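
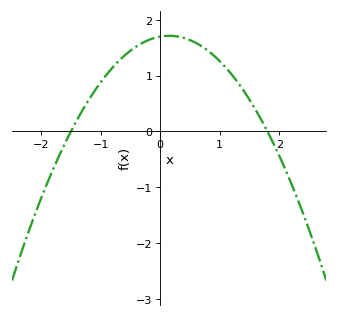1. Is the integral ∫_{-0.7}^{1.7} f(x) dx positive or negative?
positive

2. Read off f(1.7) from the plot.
0.2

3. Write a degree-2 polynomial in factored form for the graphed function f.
y = -0.63(x + 1.5)(x - 1.8)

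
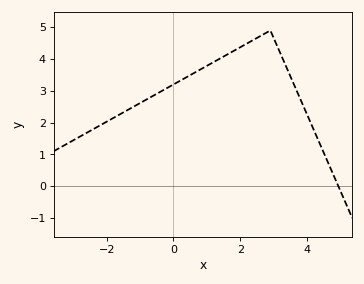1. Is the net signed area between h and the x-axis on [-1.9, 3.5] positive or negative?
positive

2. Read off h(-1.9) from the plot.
2.1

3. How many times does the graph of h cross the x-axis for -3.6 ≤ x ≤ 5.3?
1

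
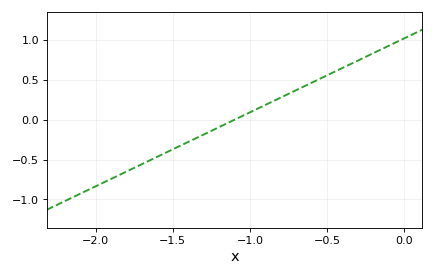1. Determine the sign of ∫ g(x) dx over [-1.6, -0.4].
positive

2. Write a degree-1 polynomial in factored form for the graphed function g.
y = 0.93(x + 1.1)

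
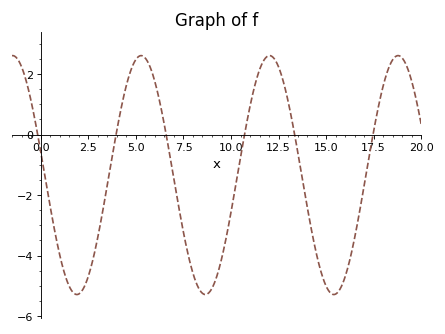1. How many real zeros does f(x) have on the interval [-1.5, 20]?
6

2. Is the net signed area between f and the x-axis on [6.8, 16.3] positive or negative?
negative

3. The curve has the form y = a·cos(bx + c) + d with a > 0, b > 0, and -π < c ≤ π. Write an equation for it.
y = 3.95cos(0.93x + 1.4) - 1.34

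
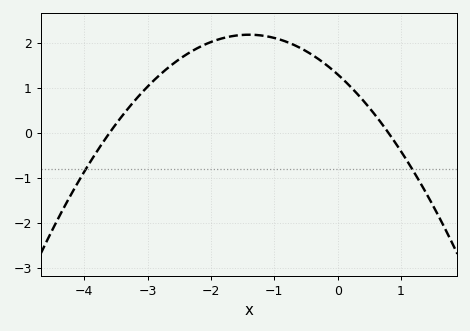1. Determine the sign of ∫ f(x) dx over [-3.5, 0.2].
positive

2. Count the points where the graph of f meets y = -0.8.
2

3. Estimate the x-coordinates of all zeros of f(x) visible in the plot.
-3.6, 0.8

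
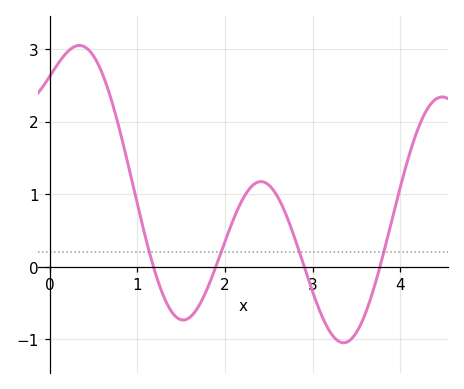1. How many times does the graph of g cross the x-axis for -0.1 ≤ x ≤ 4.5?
4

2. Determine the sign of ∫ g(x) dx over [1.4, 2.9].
positive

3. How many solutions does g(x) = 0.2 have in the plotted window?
4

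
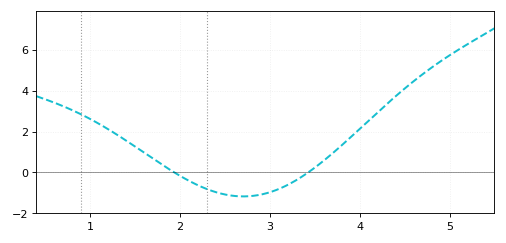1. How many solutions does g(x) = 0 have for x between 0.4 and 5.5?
2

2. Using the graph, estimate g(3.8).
1.33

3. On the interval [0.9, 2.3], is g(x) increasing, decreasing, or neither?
decreasing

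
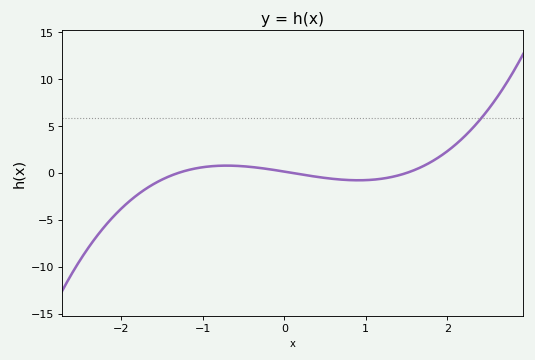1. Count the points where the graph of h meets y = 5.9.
1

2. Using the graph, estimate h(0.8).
-0.761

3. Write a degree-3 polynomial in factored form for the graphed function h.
y = 0.74(x + 1.3)(x - 0.1)(x - 1.5)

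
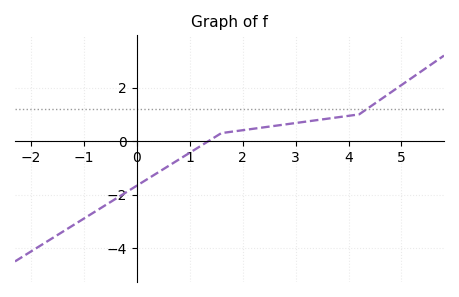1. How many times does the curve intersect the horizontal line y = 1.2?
1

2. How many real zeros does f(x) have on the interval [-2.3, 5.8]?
1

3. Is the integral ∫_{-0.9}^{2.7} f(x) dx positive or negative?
negative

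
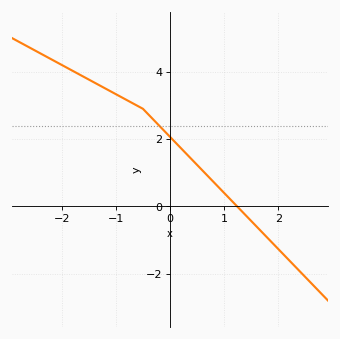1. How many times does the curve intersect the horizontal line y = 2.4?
1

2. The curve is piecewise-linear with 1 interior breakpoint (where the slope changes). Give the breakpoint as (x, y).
(-0.5, 2.9)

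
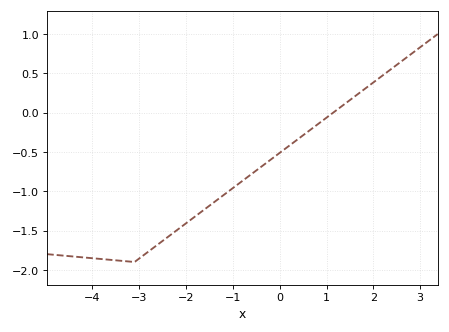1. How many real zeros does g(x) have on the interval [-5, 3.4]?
1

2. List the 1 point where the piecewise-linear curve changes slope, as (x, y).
(-3.1, -1.9)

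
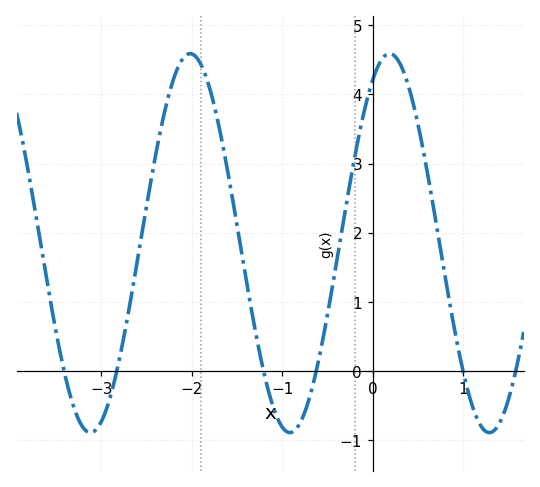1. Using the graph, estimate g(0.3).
4.4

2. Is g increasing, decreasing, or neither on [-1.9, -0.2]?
neither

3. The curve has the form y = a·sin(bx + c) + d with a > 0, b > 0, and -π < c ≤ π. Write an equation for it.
y = 2.74sin(2.9x + 1) + 1.85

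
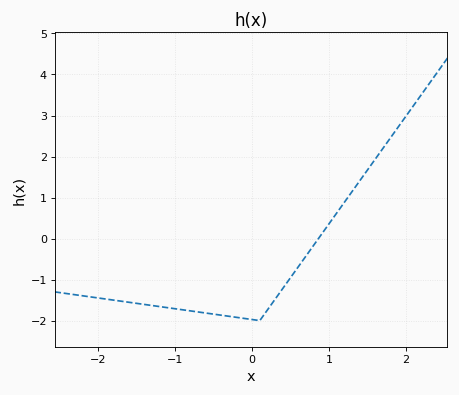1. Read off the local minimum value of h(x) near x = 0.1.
-2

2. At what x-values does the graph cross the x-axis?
0.9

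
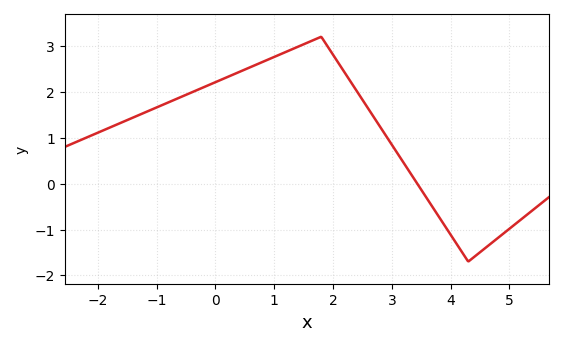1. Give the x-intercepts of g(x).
3.4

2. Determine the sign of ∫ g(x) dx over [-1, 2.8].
positive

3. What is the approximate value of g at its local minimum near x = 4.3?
-1.7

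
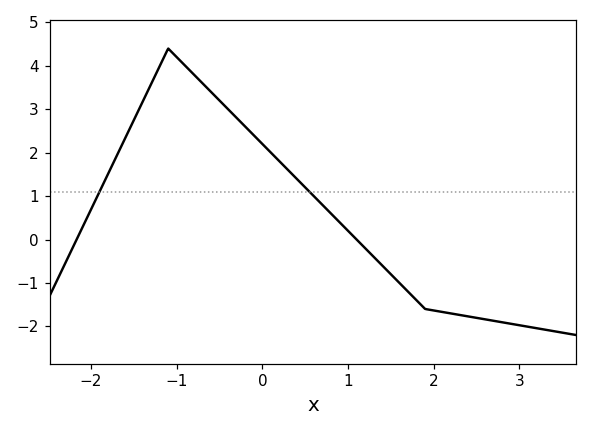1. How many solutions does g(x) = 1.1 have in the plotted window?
2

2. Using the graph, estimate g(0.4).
1.4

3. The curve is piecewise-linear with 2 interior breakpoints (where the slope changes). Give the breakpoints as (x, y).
(-1.1, 4.4); (1.9, -1.6)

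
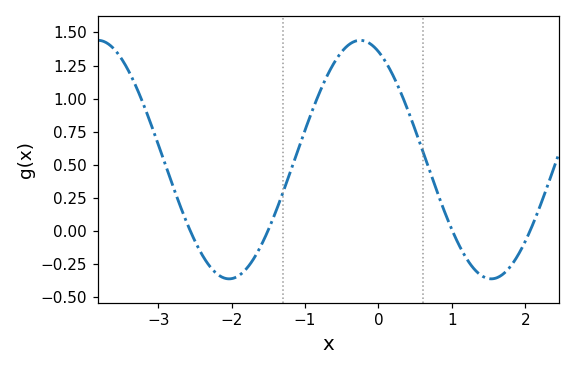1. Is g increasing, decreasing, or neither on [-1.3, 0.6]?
neither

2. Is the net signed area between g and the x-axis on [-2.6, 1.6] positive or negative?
positive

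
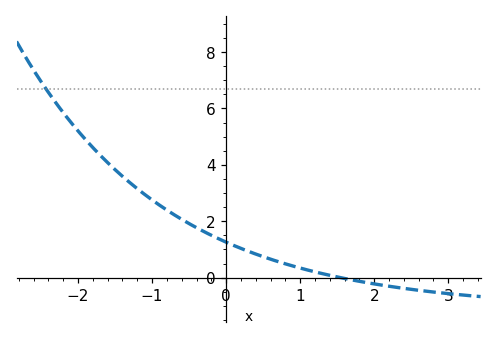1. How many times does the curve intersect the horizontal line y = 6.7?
1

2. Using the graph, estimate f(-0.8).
2.4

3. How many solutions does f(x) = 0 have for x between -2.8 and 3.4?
1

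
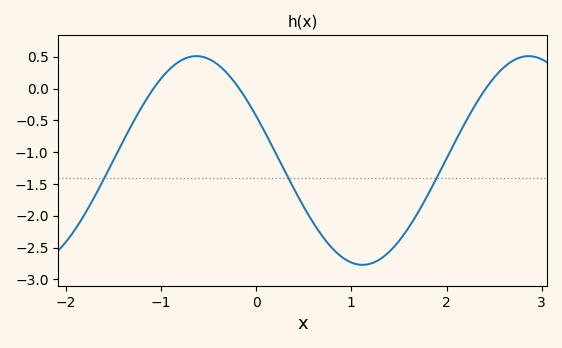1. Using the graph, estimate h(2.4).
-0.05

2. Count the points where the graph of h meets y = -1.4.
3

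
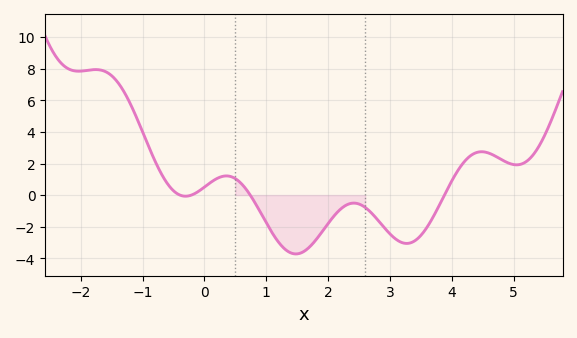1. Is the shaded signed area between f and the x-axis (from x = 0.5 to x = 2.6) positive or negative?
negative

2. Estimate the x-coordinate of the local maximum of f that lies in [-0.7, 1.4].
0.4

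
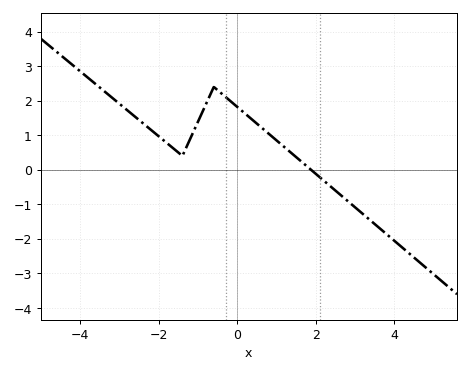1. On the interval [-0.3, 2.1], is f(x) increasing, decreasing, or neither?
decreasing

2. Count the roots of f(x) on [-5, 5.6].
1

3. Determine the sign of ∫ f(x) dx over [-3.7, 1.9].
positive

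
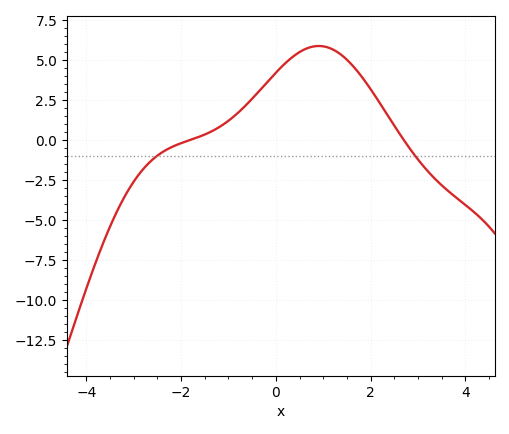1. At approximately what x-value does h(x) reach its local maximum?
1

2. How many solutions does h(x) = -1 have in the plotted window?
2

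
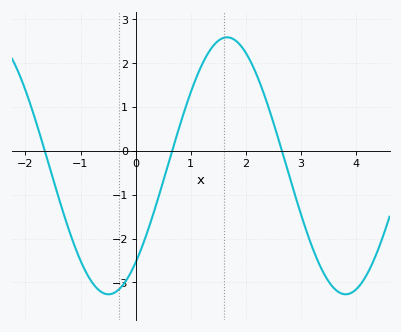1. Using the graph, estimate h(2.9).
-1.04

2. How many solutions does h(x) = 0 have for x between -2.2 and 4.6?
3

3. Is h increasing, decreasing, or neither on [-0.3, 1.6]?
increasing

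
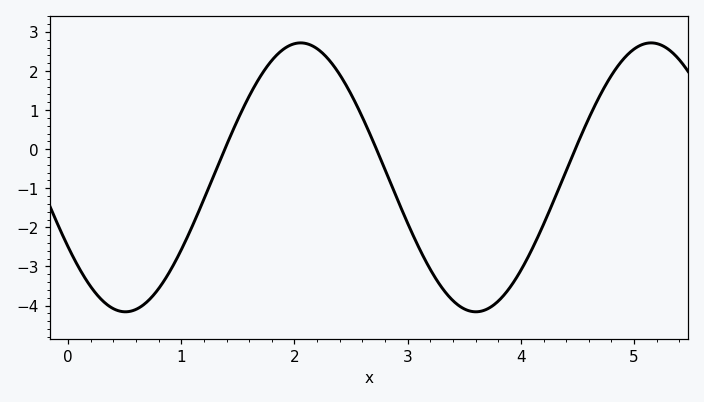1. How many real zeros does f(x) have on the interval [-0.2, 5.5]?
3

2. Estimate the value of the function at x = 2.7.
0.2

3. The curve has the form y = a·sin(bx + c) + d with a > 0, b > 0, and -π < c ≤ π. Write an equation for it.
y = 3.44sin(2x - 2.6) - 0.72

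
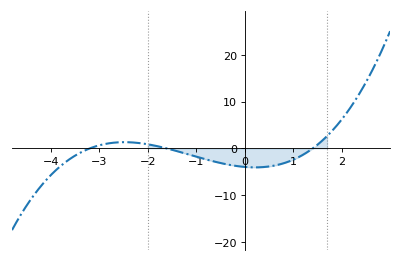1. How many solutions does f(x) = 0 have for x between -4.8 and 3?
3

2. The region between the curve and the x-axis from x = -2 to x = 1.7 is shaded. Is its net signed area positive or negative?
negative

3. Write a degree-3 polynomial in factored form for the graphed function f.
y = 0.55(x + 3.2)(x + 1.6)(x - 1.4)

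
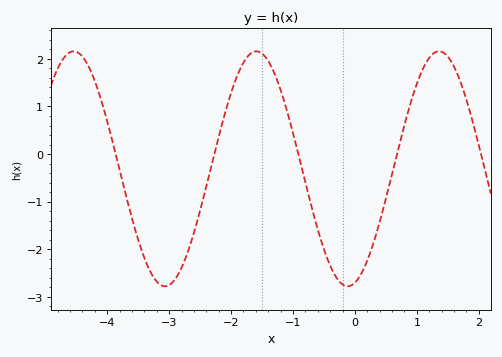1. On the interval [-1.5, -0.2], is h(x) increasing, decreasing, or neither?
decreasing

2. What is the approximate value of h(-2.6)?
-1.66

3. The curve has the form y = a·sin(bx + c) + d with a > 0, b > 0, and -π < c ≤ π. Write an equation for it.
y = 2.47sin(2.13x - 1.32) - 0.31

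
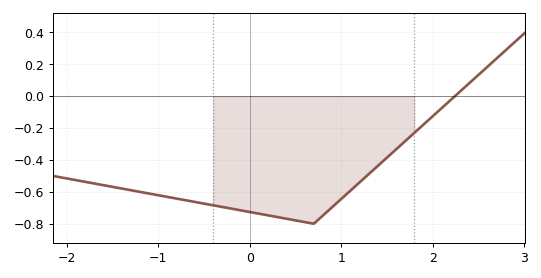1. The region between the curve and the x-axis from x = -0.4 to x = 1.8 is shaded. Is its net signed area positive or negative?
negative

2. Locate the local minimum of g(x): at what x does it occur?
0.699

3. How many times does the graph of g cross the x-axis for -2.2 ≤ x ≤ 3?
1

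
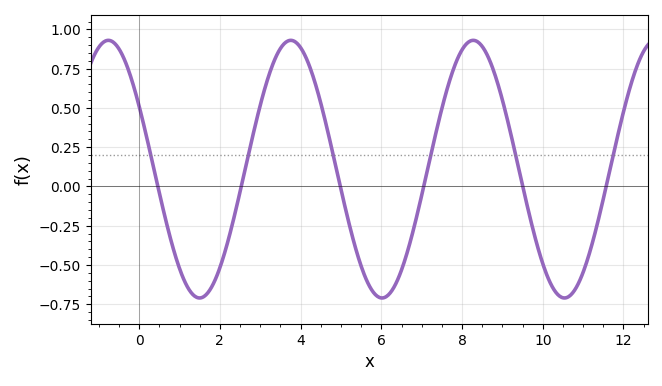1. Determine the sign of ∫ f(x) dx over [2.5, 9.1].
positive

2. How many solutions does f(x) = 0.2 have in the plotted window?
6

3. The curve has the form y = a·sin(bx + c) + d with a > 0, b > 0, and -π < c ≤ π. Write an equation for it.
y = 0.82sin(1.4x + 2.6) + 0.11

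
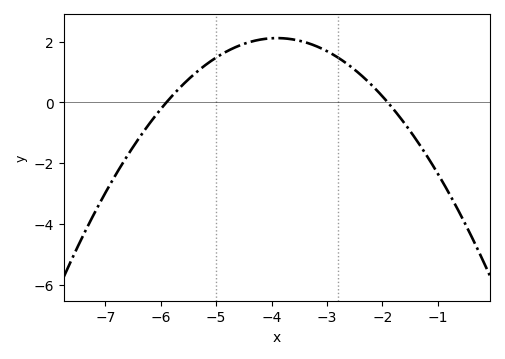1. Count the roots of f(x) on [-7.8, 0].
2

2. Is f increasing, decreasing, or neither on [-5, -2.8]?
neither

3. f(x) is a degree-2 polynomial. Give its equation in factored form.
y = -0.53(x + 5.9)(x + 1.9)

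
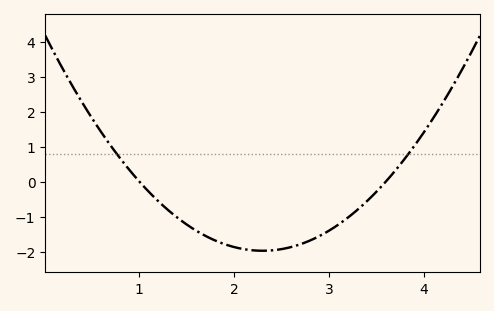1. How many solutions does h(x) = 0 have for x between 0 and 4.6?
2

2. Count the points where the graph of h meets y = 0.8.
2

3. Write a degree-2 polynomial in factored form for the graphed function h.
y = 1.17(x - 1)(x - 3.6)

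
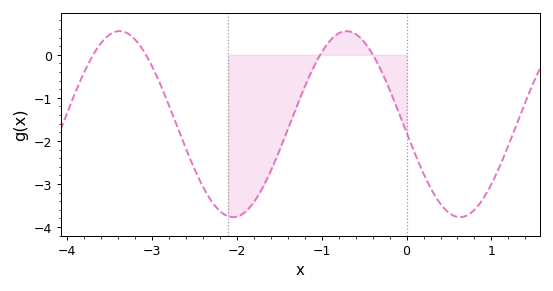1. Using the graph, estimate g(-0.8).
0.499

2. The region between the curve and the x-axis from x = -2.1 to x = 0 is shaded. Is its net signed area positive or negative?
negative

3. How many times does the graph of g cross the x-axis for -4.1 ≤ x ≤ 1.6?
4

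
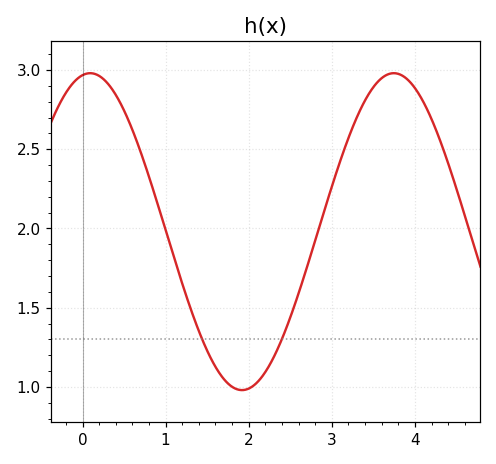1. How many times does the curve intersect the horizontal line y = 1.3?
2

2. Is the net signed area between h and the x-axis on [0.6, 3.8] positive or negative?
positive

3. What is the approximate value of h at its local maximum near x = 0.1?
3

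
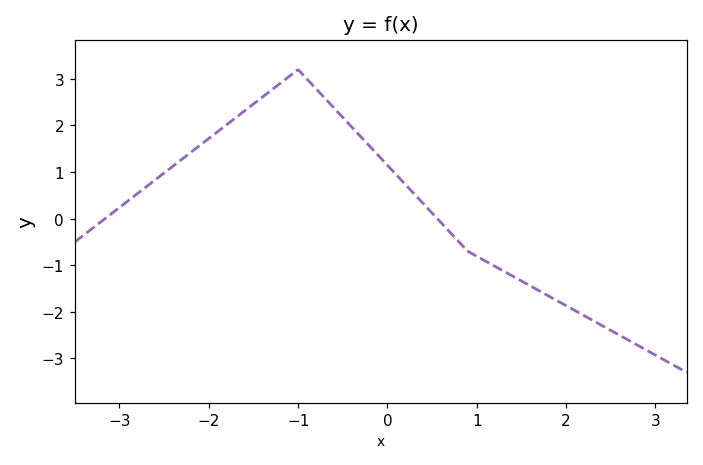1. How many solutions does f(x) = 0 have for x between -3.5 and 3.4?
2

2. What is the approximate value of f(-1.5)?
2.5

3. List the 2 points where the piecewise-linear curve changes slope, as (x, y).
(-1, 3.2); (0.9, -0.7)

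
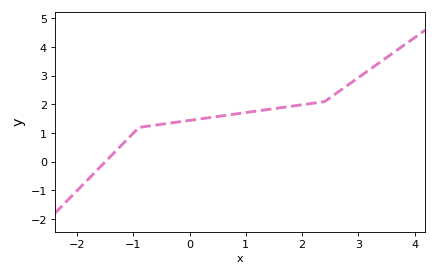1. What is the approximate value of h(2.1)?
2.02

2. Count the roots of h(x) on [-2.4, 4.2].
1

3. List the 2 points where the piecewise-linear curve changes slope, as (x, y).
(-0.9, 1.2); (2.4, 2.1)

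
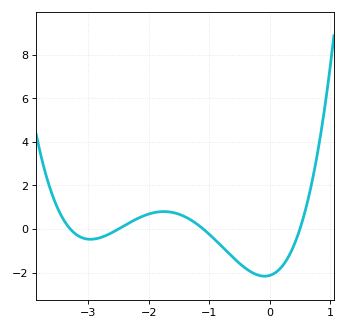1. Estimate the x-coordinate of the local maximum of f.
-1.75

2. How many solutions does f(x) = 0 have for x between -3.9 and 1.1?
4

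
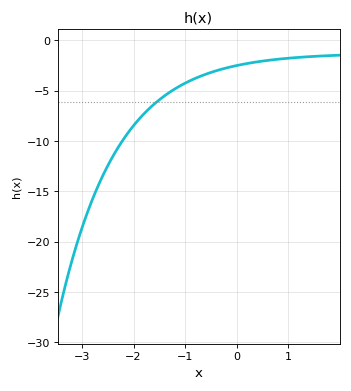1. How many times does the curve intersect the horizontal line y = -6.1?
1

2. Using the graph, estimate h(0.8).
-2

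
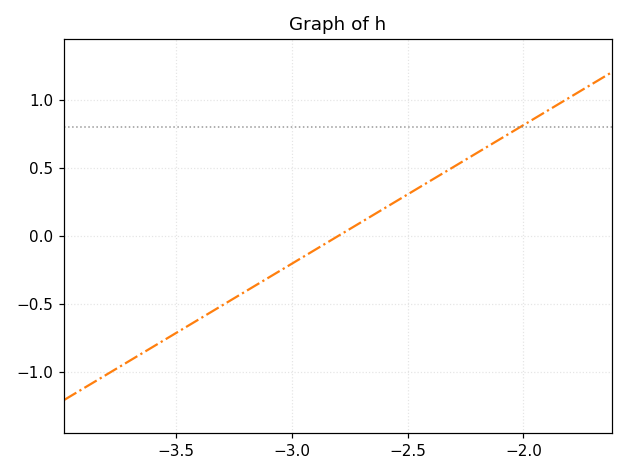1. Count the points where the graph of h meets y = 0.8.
1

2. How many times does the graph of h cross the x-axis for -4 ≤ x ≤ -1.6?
1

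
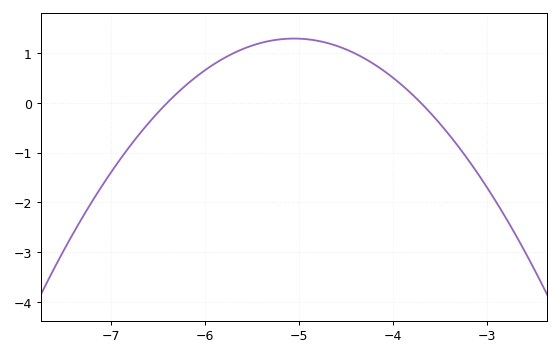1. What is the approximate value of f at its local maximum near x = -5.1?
1.29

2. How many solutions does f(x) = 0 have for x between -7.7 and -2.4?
2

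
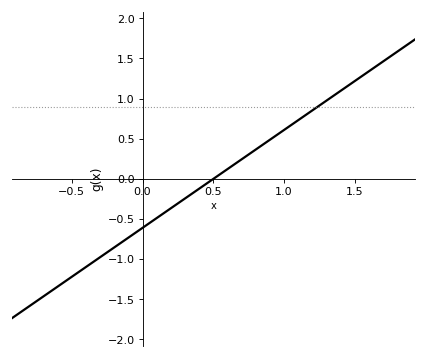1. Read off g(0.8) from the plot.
0.366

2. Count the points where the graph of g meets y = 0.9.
1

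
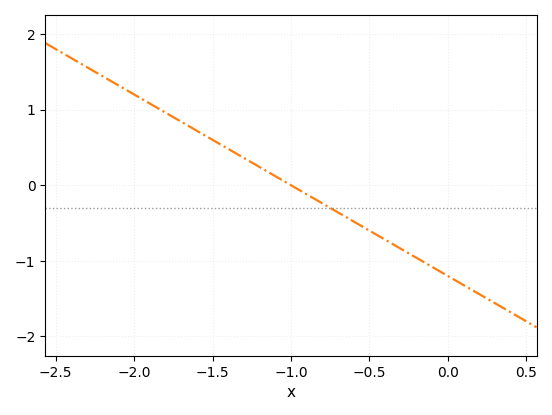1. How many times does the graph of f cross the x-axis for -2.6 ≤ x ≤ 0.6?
1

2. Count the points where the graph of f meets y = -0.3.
1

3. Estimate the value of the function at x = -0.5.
-0.6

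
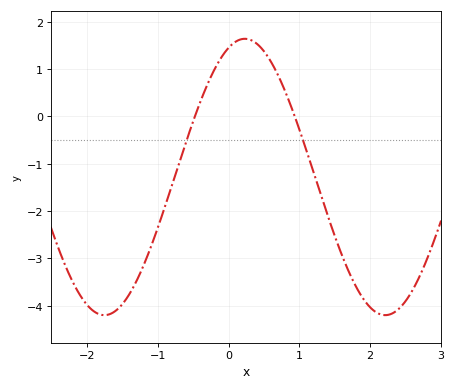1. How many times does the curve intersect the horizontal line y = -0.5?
2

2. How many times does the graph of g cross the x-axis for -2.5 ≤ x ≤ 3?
2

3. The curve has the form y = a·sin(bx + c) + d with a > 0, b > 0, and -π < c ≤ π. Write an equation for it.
y = 2.92sin(1.58x + 1.21) - 1.28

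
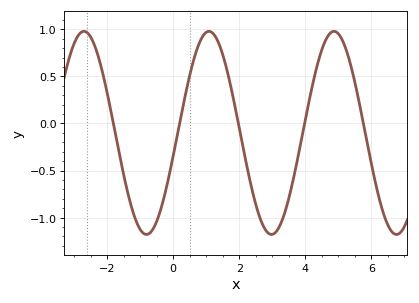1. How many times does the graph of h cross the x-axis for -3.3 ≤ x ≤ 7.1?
5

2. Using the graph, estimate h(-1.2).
-0.959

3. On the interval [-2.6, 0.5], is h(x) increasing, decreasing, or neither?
neither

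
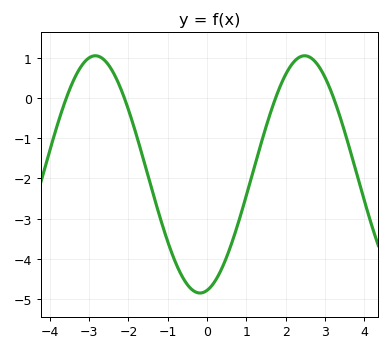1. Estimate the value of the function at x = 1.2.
-1.7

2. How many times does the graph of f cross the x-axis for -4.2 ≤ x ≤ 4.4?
4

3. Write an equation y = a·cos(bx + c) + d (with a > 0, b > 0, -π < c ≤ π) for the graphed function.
y = 2.95cos(1.2x - 2.9) - 1.9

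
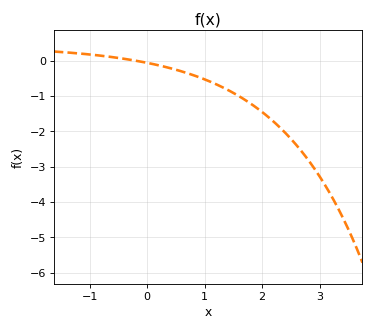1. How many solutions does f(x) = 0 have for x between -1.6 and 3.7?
1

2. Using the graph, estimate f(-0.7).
0.1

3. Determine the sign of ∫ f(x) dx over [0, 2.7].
negative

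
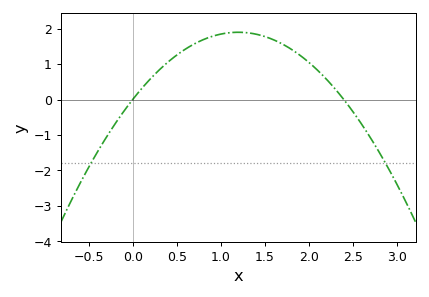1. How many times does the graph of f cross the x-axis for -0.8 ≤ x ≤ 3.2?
2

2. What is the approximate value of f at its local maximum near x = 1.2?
1.9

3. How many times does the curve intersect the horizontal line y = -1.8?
2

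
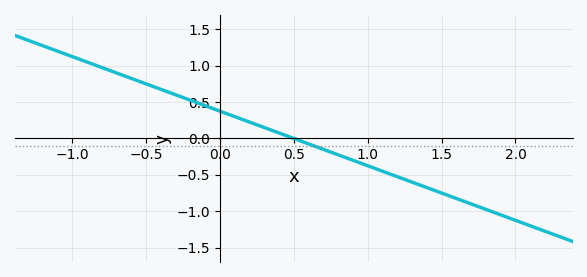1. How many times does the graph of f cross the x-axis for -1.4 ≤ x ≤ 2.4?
1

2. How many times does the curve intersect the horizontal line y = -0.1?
1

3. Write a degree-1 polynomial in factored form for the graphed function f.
y = -0.75(x - 0.5)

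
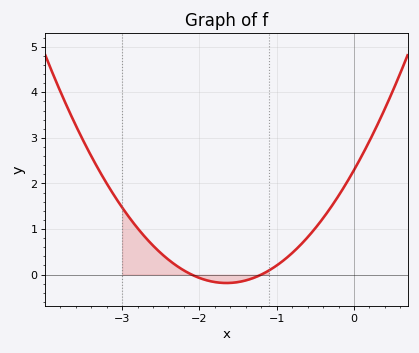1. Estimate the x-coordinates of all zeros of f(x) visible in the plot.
-2.1, -1.2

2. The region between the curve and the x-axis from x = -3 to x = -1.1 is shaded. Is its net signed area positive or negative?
positive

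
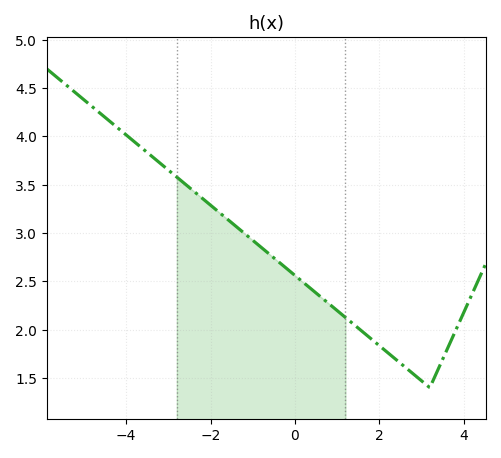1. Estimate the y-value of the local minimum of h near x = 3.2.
1.4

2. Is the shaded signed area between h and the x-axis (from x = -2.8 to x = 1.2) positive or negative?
positive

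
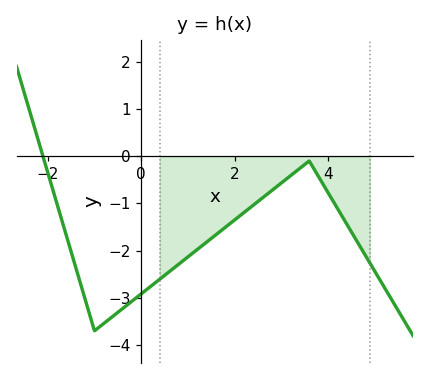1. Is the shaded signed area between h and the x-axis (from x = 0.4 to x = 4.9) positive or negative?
negative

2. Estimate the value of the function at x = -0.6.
-3.4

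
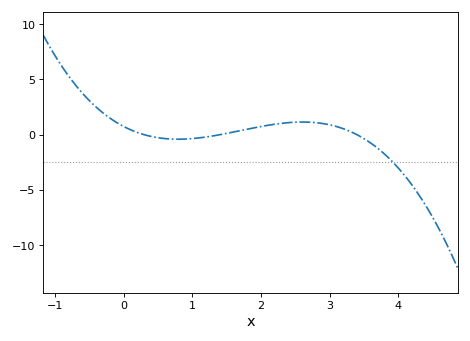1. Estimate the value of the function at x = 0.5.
-0.271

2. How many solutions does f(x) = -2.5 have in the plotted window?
1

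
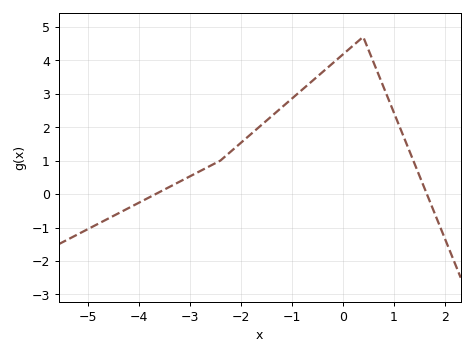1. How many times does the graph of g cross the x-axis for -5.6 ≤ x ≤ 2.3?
2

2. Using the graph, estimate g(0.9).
2.8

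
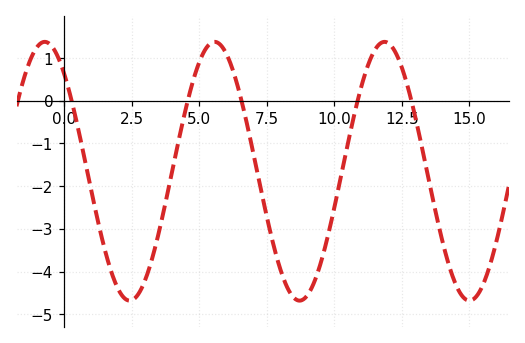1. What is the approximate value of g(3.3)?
-3.6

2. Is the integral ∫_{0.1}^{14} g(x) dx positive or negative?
negative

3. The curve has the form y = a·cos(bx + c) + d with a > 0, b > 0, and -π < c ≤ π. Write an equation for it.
y = 3.03cos(1x + 0.71) - 1.65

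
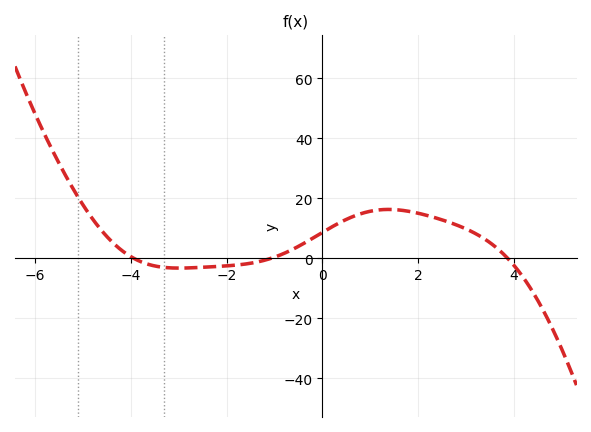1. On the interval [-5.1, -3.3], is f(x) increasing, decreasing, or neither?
decreasing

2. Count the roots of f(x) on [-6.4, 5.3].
3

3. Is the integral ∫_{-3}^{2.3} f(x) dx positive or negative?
positive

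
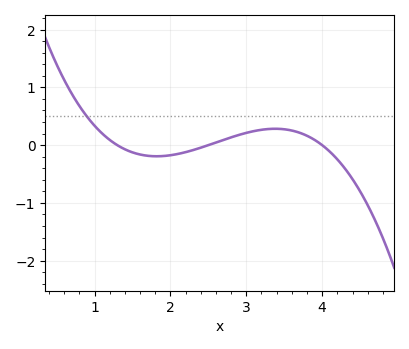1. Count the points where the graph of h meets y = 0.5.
1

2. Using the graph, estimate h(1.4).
-0.071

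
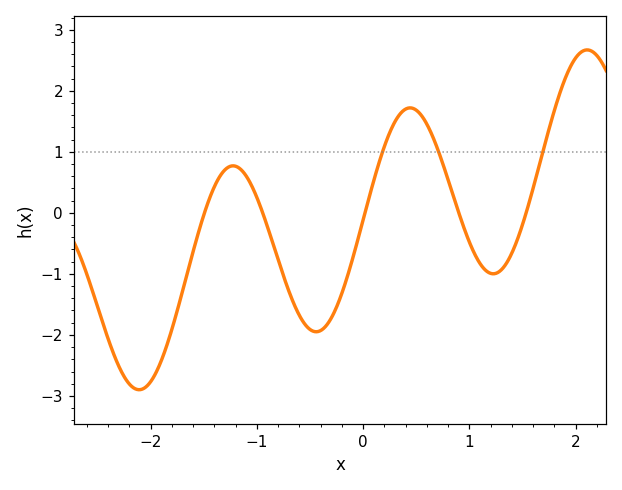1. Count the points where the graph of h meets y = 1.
3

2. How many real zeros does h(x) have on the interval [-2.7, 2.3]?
5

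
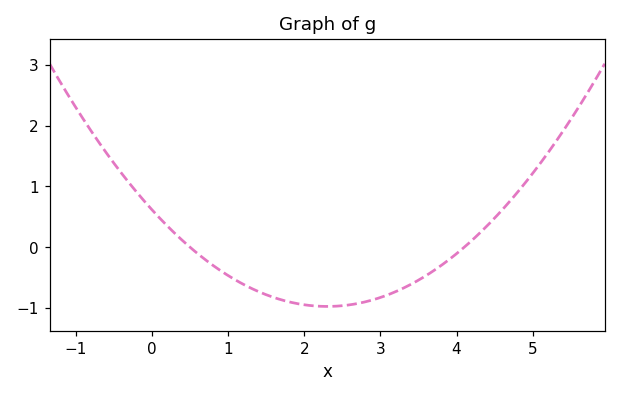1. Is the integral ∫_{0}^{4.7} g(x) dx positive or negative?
negative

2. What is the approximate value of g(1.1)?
-0.5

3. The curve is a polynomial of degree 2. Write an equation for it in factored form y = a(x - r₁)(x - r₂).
y = 0.3(x - 0.5)(x - 4.1)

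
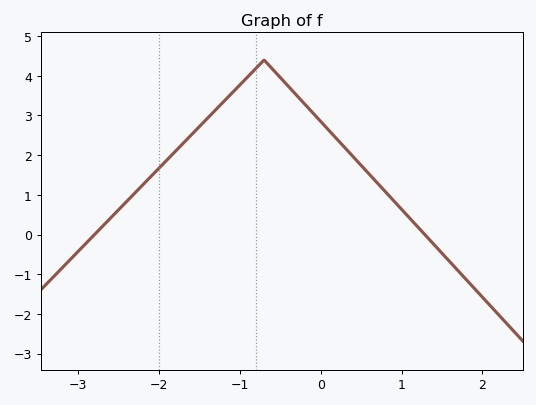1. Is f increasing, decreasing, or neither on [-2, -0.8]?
increasing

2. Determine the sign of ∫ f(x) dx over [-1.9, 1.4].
positive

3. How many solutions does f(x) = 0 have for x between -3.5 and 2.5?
2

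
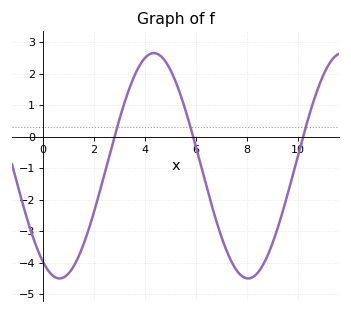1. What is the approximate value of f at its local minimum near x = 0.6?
-4.5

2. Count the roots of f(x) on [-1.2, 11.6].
3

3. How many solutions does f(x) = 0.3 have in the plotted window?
3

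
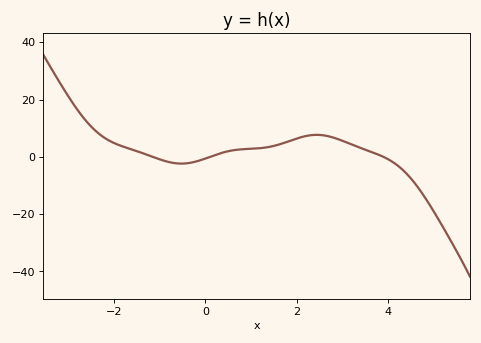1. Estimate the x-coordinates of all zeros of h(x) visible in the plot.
-1.15, 0.097, 3.91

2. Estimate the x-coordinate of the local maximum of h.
2.44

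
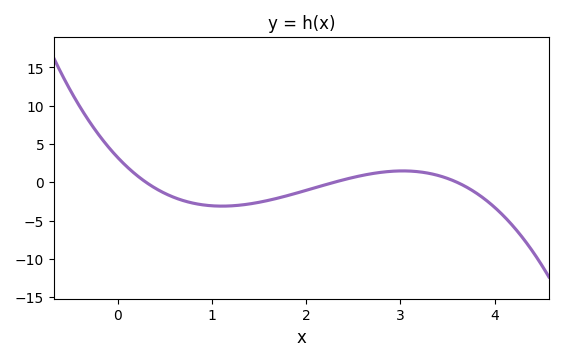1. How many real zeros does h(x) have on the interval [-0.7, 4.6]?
3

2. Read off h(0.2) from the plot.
0.928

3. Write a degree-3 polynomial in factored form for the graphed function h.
y = -1.3(x - 0.3)(x - 2.3)(x - 3.6)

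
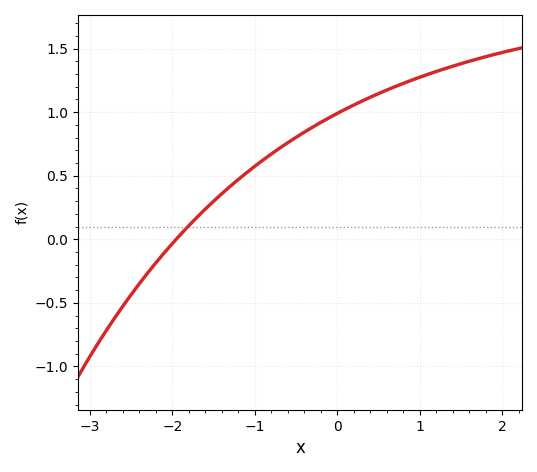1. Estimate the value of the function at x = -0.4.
0.842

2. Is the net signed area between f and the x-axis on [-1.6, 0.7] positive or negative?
positive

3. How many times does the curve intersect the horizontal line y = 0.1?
1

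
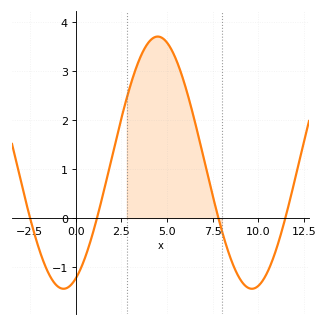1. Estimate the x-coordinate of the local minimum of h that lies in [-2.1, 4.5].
-0.659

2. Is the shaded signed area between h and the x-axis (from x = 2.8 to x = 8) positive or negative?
positive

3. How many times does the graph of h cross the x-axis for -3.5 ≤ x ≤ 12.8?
4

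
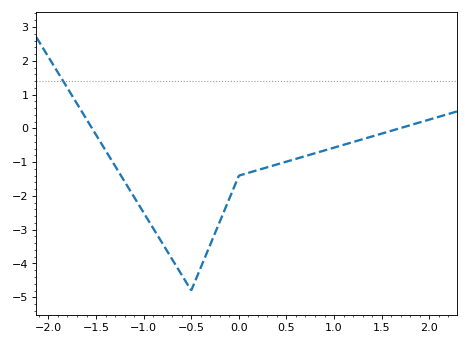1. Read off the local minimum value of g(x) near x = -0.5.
-4.8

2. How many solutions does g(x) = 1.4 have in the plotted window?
1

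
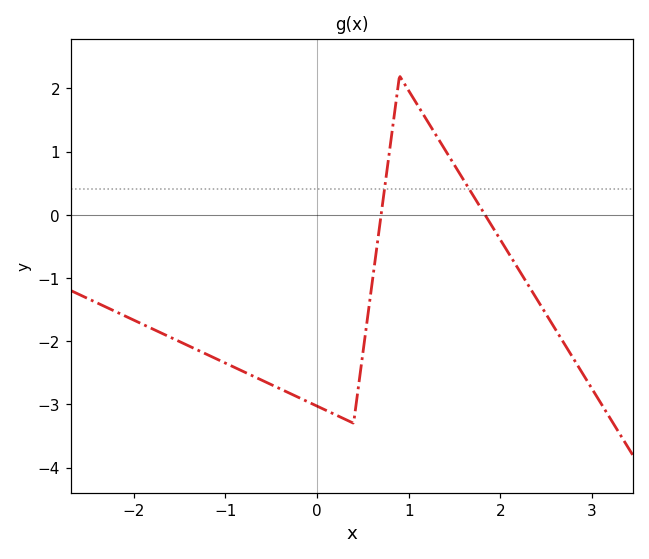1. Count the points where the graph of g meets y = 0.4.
2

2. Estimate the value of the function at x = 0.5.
-2.2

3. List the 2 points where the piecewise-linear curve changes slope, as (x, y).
(0.4, -3.3); (0.9, 2.2)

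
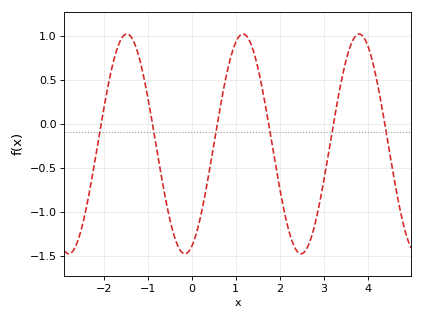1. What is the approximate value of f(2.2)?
-1.2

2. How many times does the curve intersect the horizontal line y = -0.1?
6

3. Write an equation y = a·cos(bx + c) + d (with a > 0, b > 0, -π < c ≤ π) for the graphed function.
y = 1.25cos(2.38x - 2.77) - 0.23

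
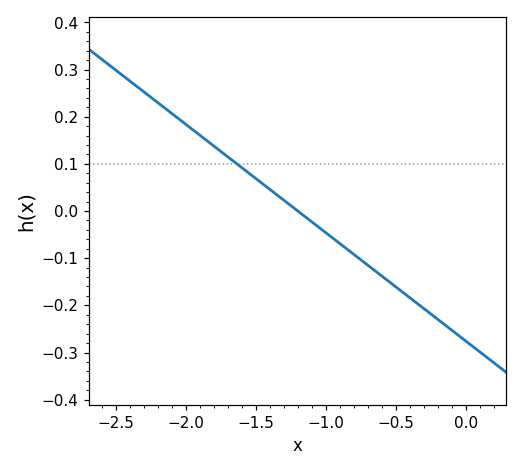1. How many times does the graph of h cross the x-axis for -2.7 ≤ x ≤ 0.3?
1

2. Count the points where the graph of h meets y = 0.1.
1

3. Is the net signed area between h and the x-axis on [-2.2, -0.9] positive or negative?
positive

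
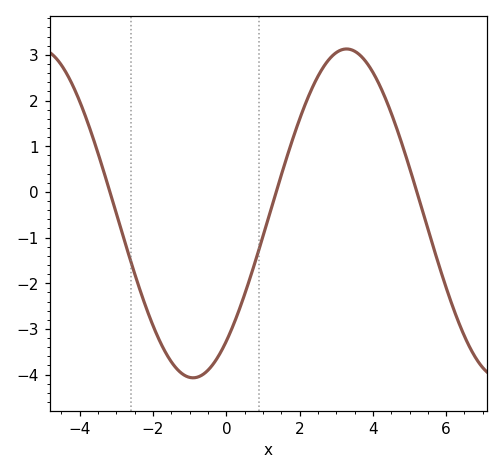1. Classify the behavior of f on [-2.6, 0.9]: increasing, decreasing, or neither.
neither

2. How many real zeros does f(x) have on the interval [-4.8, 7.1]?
3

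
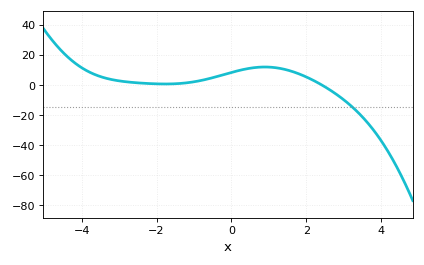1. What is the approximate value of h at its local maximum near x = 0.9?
12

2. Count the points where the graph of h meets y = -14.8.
1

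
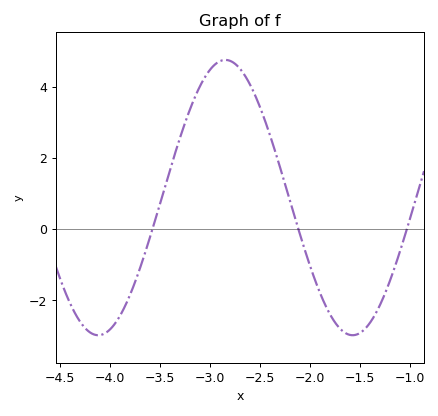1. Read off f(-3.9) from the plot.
-2.43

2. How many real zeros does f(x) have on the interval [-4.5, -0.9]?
3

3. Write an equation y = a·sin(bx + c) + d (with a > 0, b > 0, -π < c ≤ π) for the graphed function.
y = 3.87sin(2.47x + 2.32) + 0.88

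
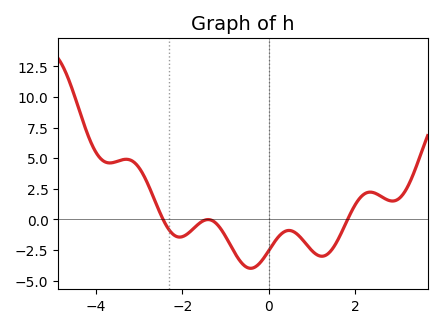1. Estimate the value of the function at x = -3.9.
5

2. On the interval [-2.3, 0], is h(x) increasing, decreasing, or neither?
neither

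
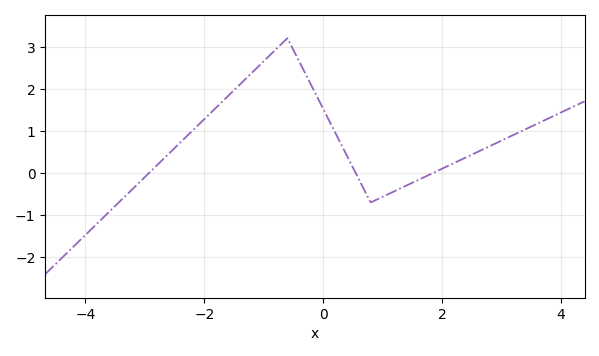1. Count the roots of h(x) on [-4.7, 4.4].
3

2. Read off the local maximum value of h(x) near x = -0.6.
3.2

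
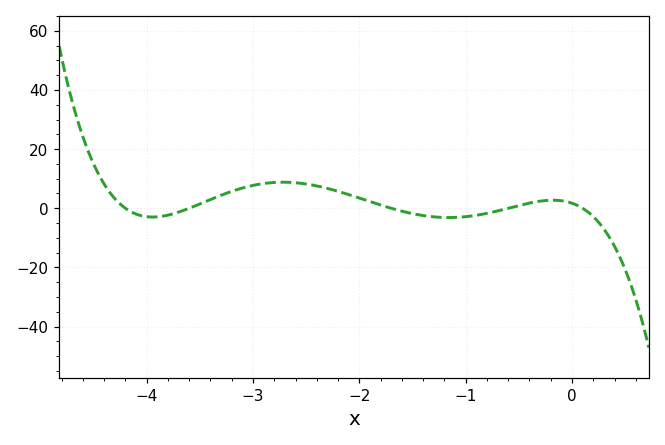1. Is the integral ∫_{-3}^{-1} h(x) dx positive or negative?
positive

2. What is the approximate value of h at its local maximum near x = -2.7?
8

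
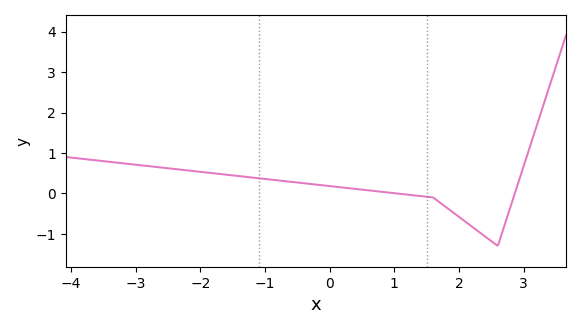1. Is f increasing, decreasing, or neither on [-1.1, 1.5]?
decreasing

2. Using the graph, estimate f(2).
-0.6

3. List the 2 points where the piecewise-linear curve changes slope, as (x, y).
(1.6, -0.1); (2.6, -1.3)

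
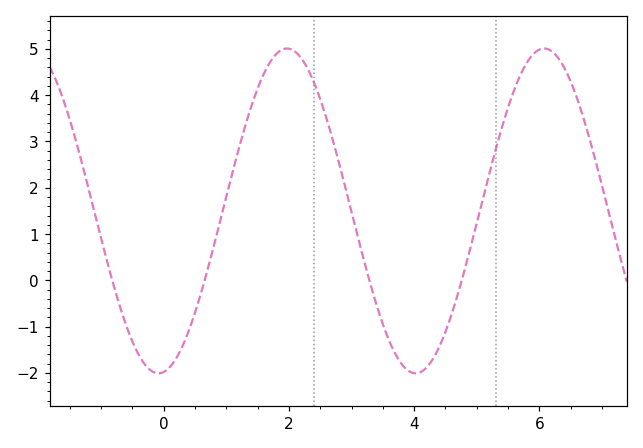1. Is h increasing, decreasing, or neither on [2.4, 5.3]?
neither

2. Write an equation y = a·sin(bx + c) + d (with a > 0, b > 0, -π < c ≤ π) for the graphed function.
y = 3.51sin(1.53x - 1.44) + 1.5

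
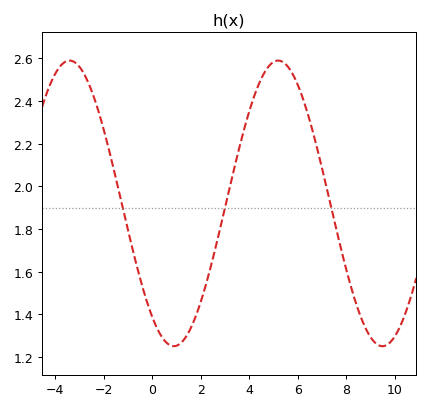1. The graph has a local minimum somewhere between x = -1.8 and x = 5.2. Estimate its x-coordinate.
0.8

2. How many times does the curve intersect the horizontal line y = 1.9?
3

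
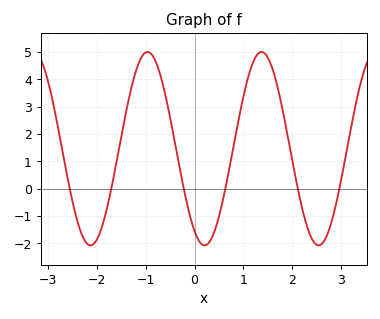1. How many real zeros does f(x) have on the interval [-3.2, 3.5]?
6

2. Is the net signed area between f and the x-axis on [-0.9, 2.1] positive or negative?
positive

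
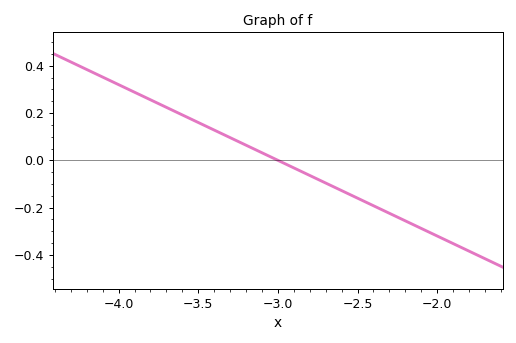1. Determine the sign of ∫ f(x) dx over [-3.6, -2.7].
positive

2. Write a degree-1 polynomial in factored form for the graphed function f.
y = -0.32(x + 3)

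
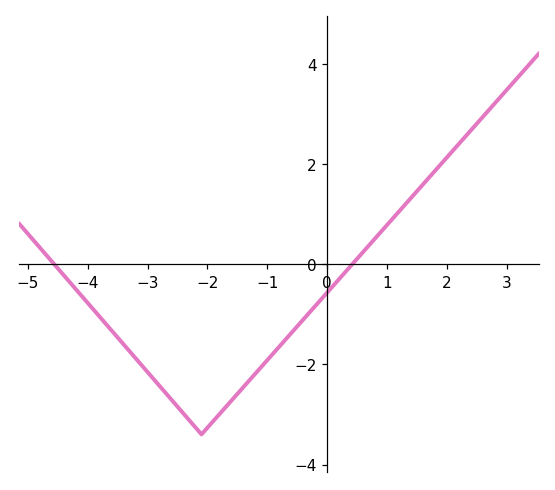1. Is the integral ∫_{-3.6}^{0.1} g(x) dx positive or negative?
negative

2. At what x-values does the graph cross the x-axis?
-4.56, 0.418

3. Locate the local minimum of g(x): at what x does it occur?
-2.1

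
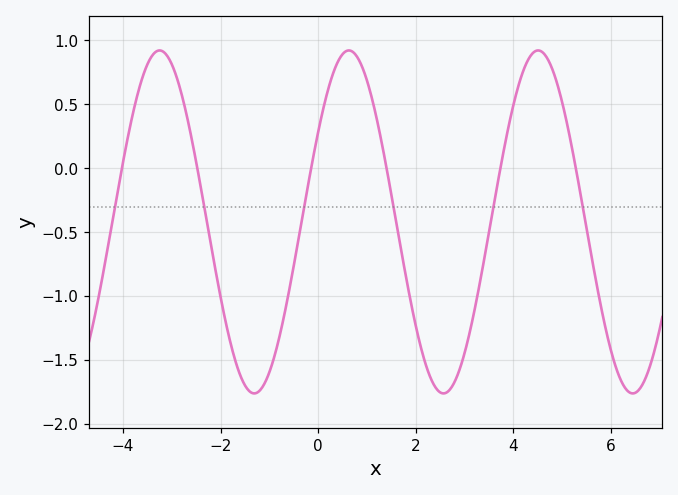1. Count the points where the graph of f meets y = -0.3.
6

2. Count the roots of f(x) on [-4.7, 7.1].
6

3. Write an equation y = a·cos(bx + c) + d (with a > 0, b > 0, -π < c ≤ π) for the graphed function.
y = 1.34cos(1.6x - 1) - 0.42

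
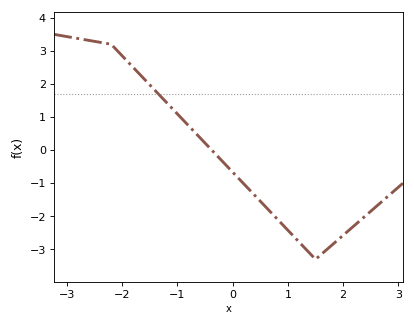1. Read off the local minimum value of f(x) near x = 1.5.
-3.3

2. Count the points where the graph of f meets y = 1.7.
1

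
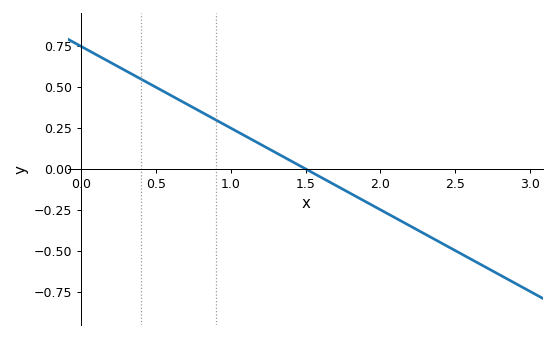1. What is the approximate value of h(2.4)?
-0.44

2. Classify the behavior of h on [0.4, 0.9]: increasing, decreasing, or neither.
decreasing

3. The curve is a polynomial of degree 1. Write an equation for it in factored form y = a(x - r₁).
y = -0.5(x - 1.5)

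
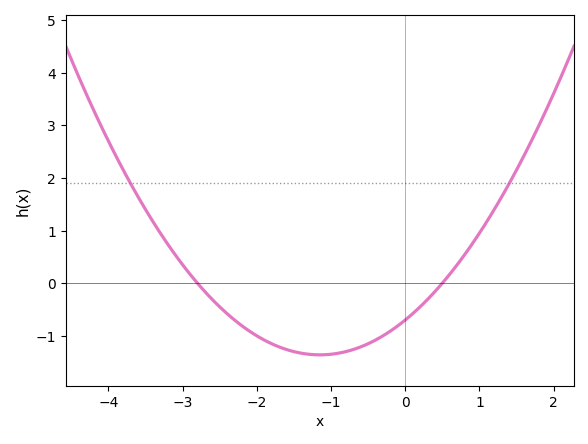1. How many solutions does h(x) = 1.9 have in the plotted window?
2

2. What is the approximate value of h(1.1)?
1.17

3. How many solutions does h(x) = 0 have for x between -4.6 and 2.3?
2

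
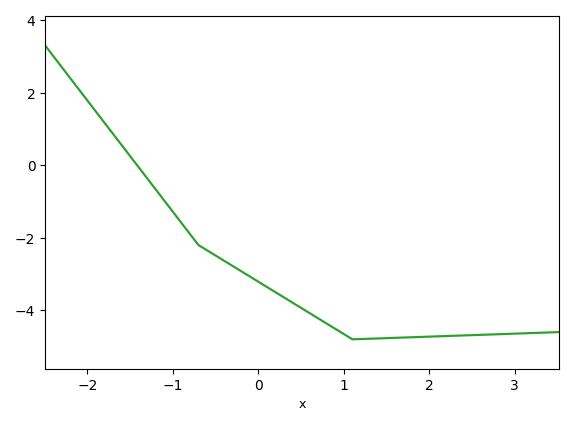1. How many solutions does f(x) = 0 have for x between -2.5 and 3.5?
1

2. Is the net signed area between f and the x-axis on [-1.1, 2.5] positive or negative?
negative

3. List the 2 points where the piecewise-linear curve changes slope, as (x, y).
(-0.7, -2.2); (1.1, -4.8)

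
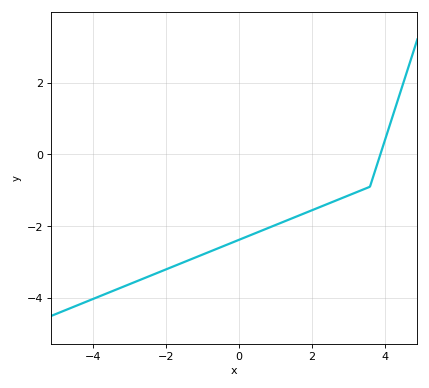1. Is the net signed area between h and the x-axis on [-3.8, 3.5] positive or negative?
negative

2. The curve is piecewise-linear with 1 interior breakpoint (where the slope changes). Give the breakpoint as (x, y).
(3.6, -0.9)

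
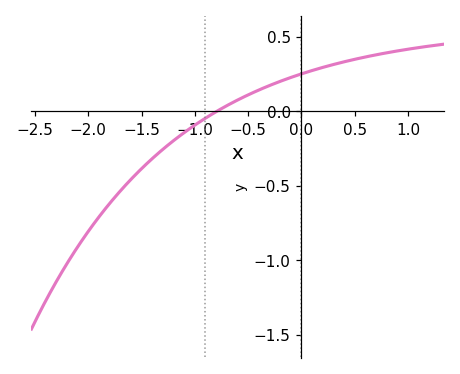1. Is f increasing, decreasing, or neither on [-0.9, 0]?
increasing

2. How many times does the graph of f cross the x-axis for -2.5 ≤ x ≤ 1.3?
1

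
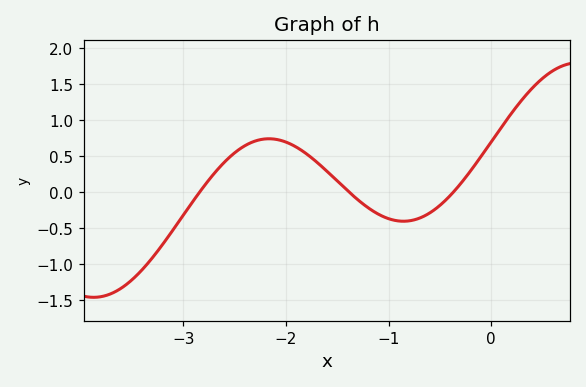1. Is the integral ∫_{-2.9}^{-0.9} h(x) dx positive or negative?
positive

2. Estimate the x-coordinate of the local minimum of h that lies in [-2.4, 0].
-0.9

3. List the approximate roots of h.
-2.8, -1.4, -0.4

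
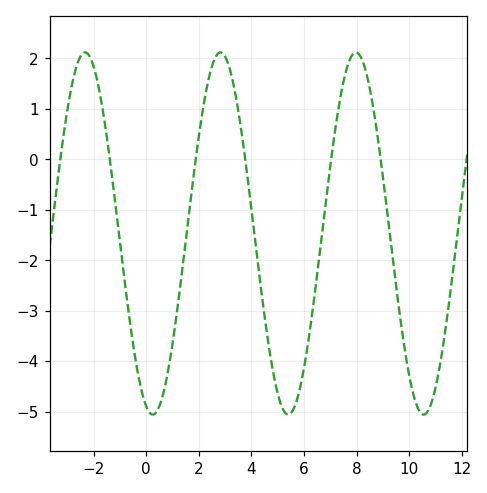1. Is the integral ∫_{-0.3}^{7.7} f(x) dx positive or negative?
negative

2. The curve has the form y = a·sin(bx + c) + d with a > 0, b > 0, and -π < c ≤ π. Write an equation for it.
y = 3.59sin(1.2x - 1.9) - 1.47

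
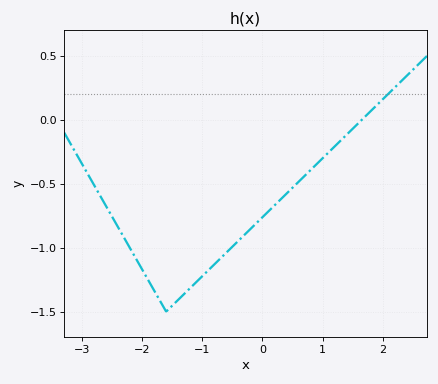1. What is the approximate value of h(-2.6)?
-0.674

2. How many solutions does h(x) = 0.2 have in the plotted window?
1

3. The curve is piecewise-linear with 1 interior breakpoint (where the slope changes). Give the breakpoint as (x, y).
(-1.6, -1.5)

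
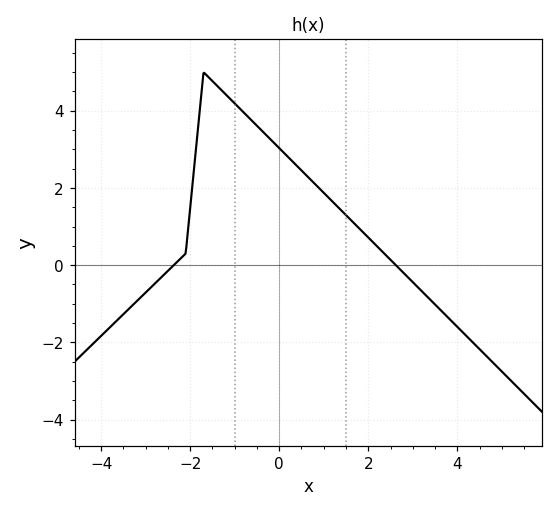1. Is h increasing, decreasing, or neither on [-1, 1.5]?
decreasing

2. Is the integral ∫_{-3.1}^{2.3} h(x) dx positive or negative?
positive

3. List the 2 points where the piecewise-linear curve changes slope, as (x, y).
(-2.1, 0.3); (-1.7, 5)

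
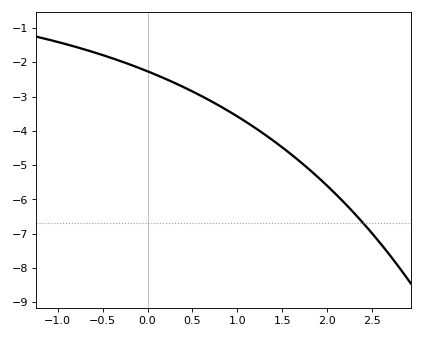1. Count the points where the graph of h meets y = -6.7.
1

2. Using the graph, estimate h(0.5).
-2.8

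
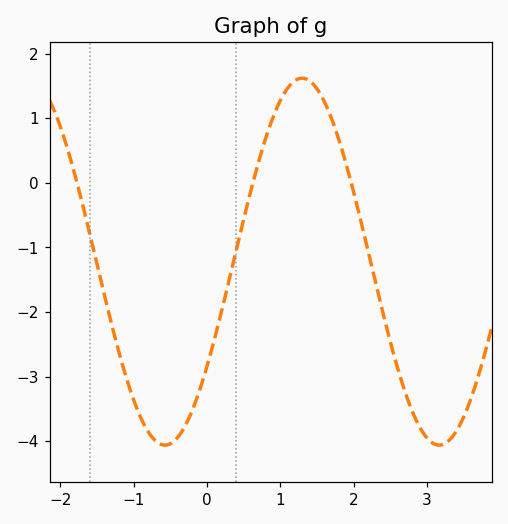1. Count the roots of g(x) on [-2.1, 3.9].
3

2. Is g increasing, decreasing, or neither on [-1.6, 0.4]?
neither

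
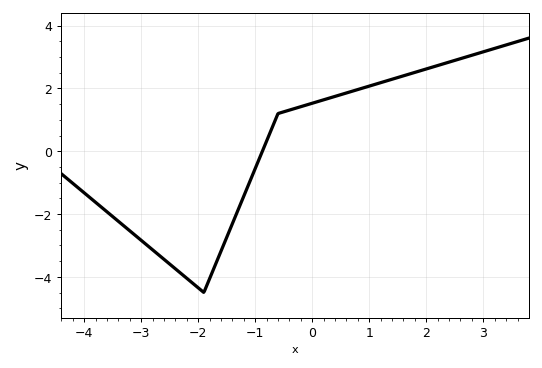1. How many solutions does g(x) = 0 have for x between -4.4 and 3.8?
1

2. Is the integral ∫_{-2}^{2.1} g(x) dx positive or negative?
positive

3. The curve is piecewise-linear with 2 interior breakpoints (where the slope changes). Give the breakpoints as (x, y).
(-1.9, -4.5); (-0.6, 1.2)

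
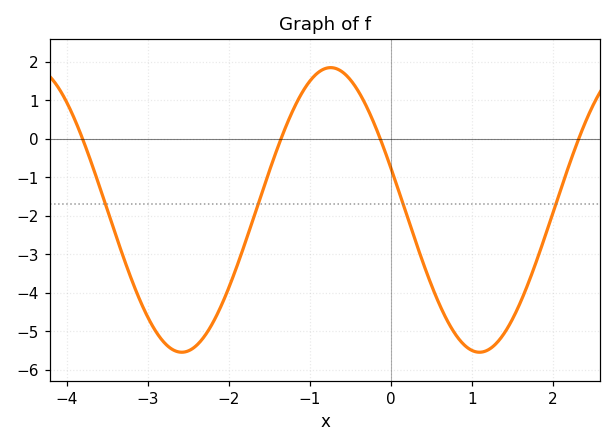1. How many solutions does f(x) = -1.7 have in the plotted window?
4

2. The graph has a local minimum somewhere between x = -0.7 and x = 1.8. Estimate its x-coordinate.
1.1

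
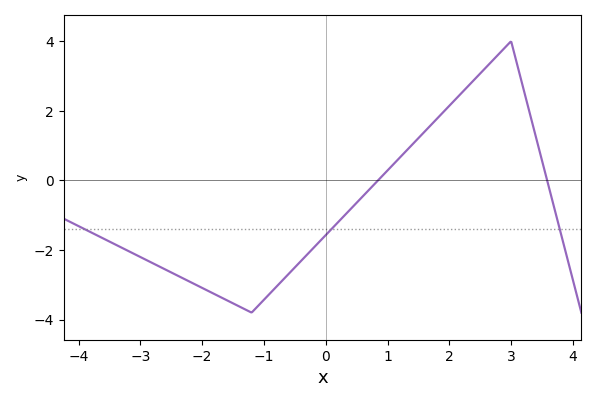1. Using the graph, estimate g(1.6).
1.4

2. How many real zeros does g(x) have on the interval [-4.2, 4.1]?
2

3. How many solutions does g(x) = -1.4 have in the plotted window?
3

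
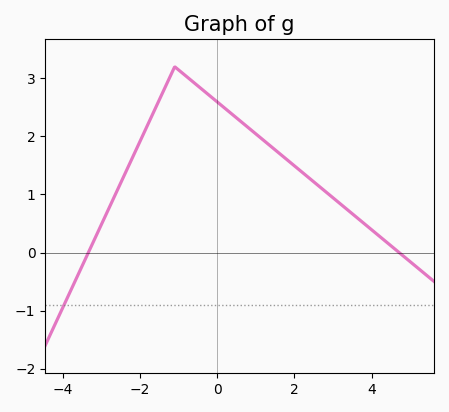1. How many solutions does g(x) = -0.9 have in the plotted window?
1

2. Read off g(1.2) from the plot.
1.9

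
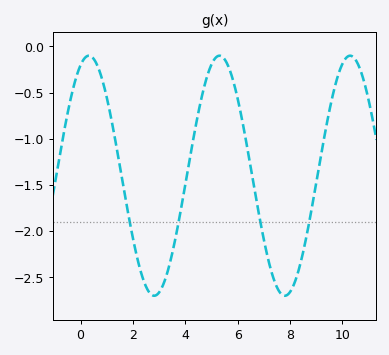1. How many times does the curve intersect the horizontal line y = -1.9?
4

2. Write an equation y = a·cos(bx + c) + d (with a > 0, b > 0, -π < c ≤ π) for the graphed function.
y = 1.3cos(1.3x - 0.4) - 1.4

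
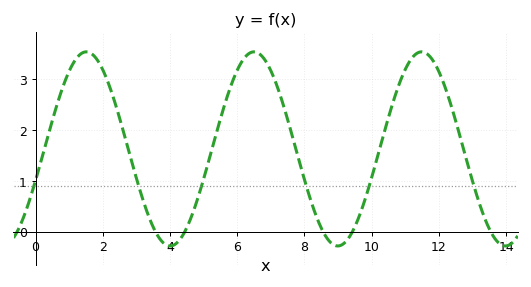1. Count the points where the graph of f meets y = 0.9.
6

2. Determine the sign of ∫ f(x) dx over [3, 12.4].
positive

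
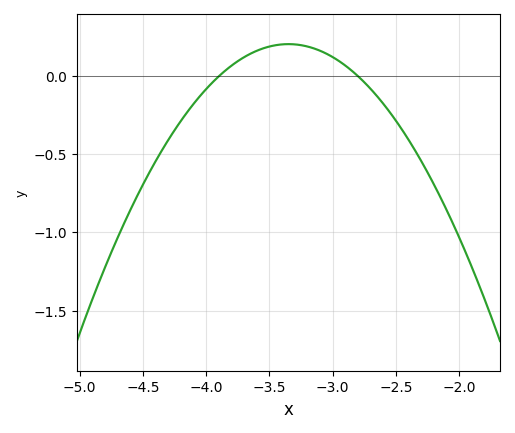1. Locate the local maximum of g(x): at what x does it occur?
-3.35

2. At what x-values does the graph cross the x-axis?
-3.9, -2.8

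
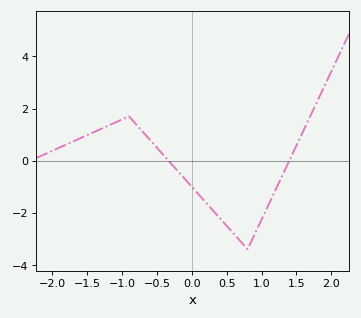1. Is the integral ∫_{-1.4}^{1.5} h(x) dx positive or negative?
negative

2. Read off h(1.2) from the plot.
-1.13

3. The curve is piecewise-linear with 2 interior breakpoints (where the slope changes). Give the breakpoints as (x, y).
(-0.9, 1.7); (0.8, -3.4)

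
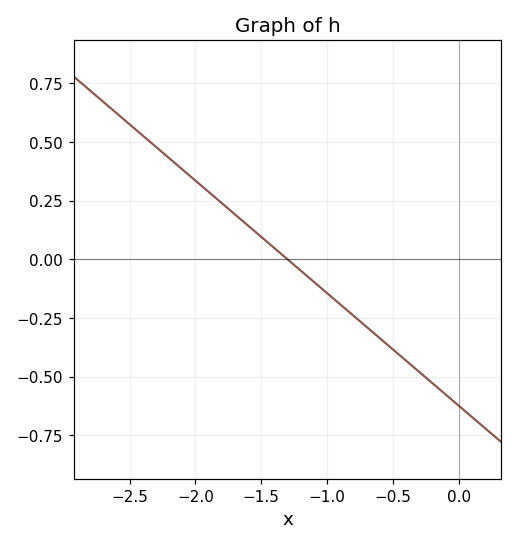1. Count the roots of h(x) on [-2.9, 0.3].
1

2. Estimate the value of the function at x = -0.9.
-0.192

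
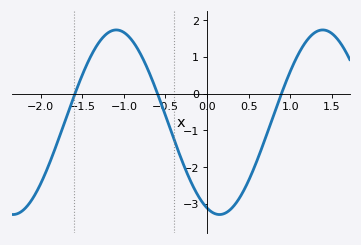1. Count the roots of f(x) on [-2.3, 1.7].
3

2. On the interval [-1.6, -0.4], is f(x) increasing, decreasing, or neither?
neither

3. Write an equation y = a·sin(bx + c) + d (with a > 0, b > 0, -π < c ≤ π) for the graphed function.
y = 2.51sin(2.5x - 1.9) - 0.78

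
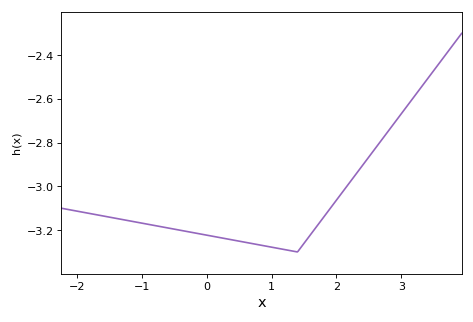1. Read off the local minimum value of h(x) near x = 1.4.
-3.3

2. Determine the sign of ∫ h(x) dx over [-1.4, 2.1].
negative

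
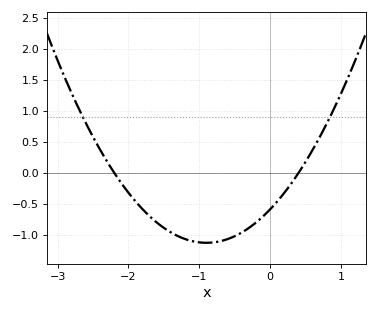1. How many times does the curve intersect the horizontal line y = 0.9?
2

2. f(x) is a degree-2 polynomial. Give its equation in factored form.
y = 0.67(x + 2.2)(x - 0.4)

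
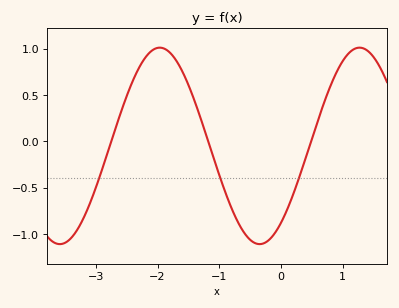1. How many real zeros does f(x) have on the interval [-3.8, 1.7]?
3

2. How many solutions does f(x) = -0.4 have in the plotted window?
3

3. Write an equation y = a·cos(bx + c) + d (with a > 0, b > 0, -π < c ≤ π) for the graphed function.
y = 1.06cos(1.9x - 2.5) - 0.05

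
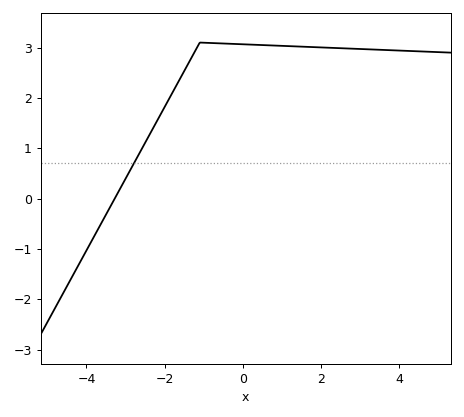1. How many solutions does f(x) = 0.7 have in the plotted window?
1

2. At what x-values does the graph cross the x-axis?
-3.2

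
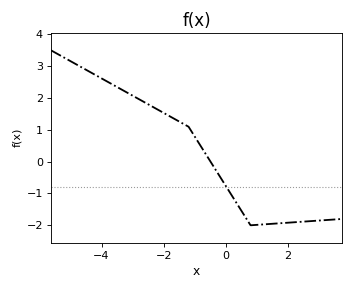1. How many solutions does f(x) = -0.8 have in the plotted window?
1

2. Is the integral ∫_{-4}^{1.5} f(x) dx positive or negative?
positive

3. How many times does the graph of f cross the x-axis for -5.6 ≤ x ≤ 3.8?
1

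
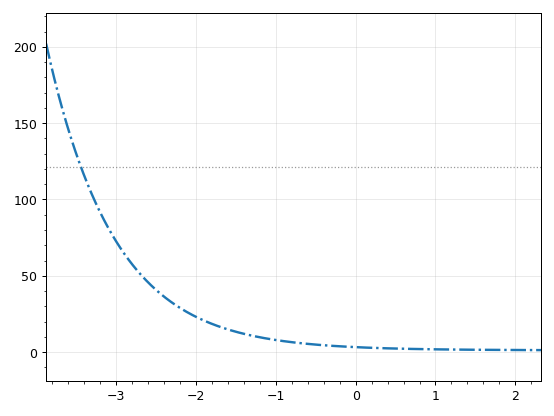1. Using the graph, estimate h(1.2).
0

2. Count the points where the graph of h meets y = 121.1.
1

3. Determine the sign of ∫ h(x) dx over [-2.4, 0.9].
positive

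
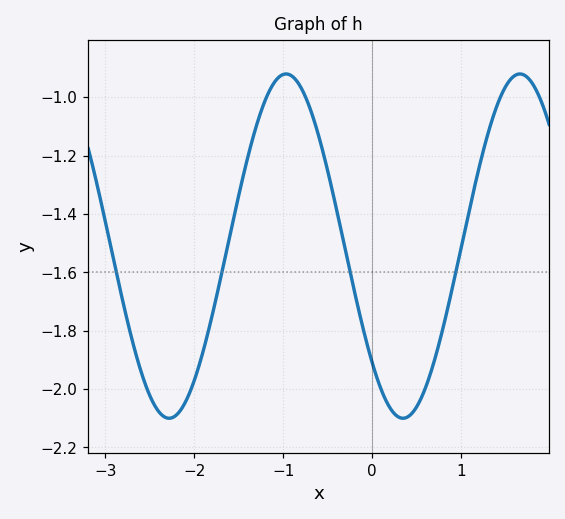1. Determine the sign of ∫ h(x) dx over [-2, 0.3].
negative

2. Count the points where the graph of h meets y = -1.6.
4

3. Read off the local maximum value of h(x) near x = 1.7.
-0.92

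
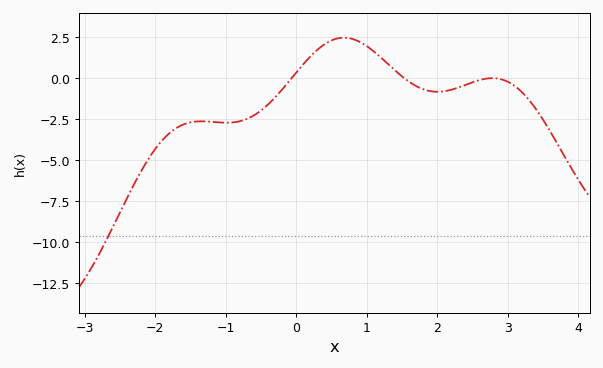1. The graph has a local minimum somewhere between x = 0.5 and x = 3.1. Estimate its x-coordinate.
2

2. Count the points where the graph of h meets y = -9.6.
1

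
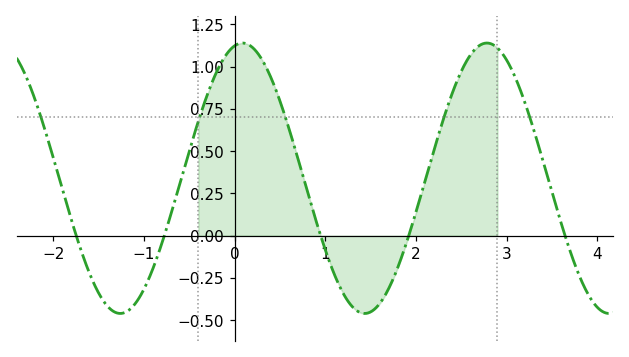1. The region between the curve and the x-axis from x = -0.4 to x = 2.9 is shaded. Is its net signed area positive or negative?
positive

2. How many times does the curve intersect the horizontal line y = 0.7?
5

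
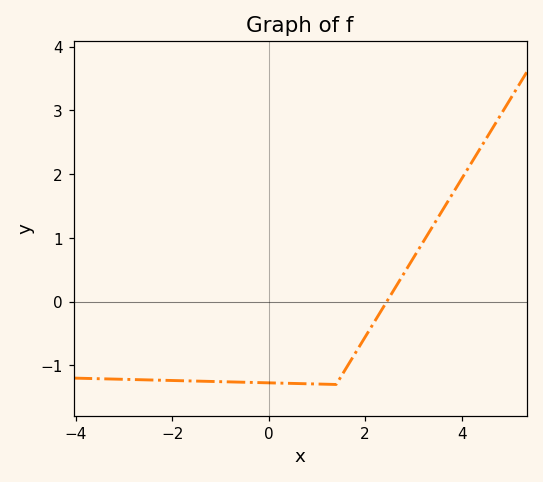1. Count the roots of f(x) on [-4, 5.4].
1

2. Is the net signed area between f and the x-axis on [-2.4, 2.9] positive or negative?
negative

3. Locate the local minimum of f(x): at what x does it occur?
1.4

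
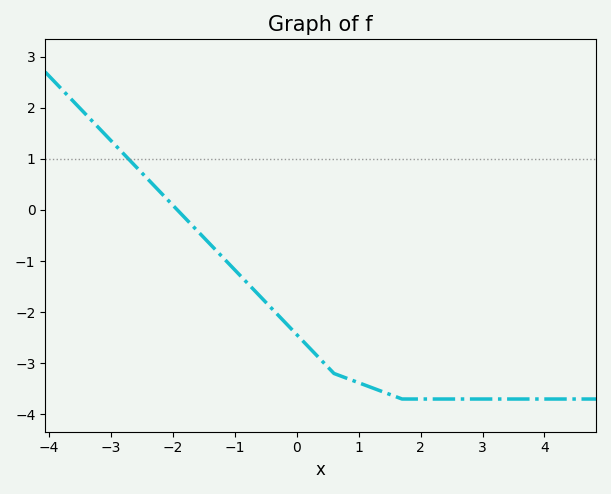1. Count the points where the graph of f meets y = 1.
1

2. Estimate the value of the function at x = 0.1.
-2.57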